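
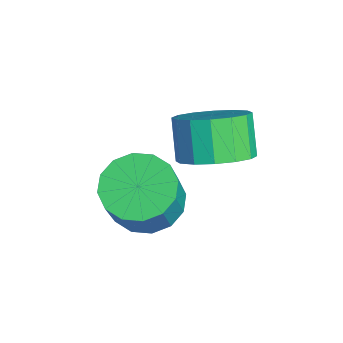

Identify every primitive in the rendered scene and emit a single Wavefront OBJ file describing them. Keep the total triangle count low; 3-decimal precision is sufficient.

v -2.155 3.511 -1.056
v -1.533 3.342 -0.55
v -2.182 3.379 0.262
v -2.805 3.549 -0.244
v -1.541 3.765 -0.576
v -2.19 3.803 0.236
v -1.714 4.121 -0.73
v -2.363 4.158 0.081
v -2.005 4.313 -0.972
v -2.654 4.35 -0.161
v -2.336 4.291 -1.236
v -2.986 4.328 -0.425
v -2.619 4.059 -1.452
v -3.269 4.096 -0.641
v -2.778 3.681 -1.562
v -3.427 3.718 -0.75
v -2.77 3.257 -1.536
v -3.419 3.295 -0.724
v -2.597 2.902 -1.381
v -3.246 2.939 -0.57
v -2.306 2.71 -1.139
v -2.955 2.747 -0.328
v -1.974 2.732 -0.875
v -2.624 2.769 -0.064
v -1.691 2.964 -0.659
v -2.341 3.001 0.152
v -2.029 2.056 -2.052
v -1.309 2.03 -2.422
v -0.731 1.757 -1.279
v -1.451 1.784 -0.908
v -1.356 2.429 -2.303
v -0.777 2.156 -1.16
v -1.582 2.729 -2.117
v -1.004 2.456 -0.974
v -1.929 2.848 -1.914
v -1.35 2.575 -0.77
v -2.302 2.755 -1.747
v -1.724 2.483 -0.603
v -2.602 2.475 -1.662
v -2.024 2.203 -0.518
v -2.749 2.083 -1.681
v -2.171 1.81 -0.538
v -2.703 1.684 -1.8
v -2.124 1.411 -0.657
v -2.476 1.384 -1.986
v -1.898 1.111 -0.843
v -2.13 1.265 -2.19
v -1.551 0.992 -1.046
v -1.756 1.357 -2.357
v -1.178 1.085 -1.213
v -1.456 1.637 -2.442
v -0.878 1.365 -1.298
f 2 1 5
f 2 5 3
f 3 5 6
f 3 6 4
f 5 1 7
f 5 7 6
f 6 7 8
f 6 8 4
f 7 1 9
f 7 9 8
f 8 9 10
f 8 10 4
f 9 1 11
f 9 11 10
f 10 11 12
f 10 12 4
f 11 1 13
f 11 13 12
f 12 13 14
f 12 14 4
f 13 1 15
f 13 15 14
f 14 15 16
f 14 16 4
f 15 1 17
f 15 17 16
f 16 17 18
f 16 18 4
f 17 1 19
f 17 19 18
f 18 19 20
f 18 20 4
f 19 1 21
f 19 21 20
f 20 21 22
f 20 22 4
f 21 1 23
f 21 23 22
f 22 23 24
f 22 24 4
f 23 1 25
f 23 25 24
f 24 25 26
f 24 26 4
f 25 1 2
f 25 2 26
f 26 2 3
f 26 3 4
f 28 27 31
f 28 31 29
f 29 31 32
f 29 32 30
f 31 27 33
f 31 33 32
f 32 33 34
f 32 34 30
f 33 27 35
f 33 35 34
f 34 35 36
f 34 36 30
f 35 27 37
f 35 37 36
f 36 37 38
f 36 38 30
f 37 27 39
f 37 39 38
f 38 39 40
f 38 40 30
f 39 27 41
f 39 41 40
f 40 41 42
f 40 42 30
f 41 27 43
f 41 43 42
f 42 43 44
f 42 44 30
f 43 27 45
f 43 45 44
f 44 45 46
f 44 46 30
f 45 27 47
f 45 47 46
f 46 47 48
f 46 48 30
f 47 27 49
f 47 49 48
f 48 49 50
f 48 50 30
f 49 27 51
f 49 51 50
f 50 51 52
f 50 52 30
f 51 27 28
f 51 28 52
f 52 28 29
f 52 29 30



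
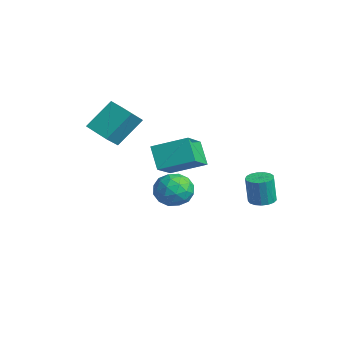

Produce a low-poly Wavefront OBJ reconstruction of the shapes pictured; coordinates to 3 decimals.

v 1.008 -1.114 3.214
v 1.959 0.488 3.94
v -0.245 0.1 2.176
v 0.706 1.702 2.903
v 1.954 -1.142 2.037
v 2.905 0.46 2.764
v 0.701 0.072 1
v 1.652 1.674 1.726
v -2.147 -3.304 3.696
v -2.257 -1.905 5.176
v -2.71 -2.49 2.884
v -2.82 -1.091 4.365
v -0.74 -2.749 3.275
v -0.85 -1.35 4.756
v -1.303 -1.935 2.464
v -1.413 -0.536 3.944
v 3.056 4.044 -0.586
v 3.776 4.025 -0.582
v 3.764 3.858 1.009
v 3.044 3.876 1.006
v 3.702 4.36 -0.547
v 3.69 4.192 1.044
v 3.48 4.622 -0.521
v 3.468 4.455 1.07
v 3.161 4.752 -0.51
v 3.149 4.585 1.081
v 2.818 4.72 -0.516
v 2.806 4.552 1.075
v 2.53 4.532 -0.538
v 2.517 4.365 1.053
v 2.362 4.233 -0.571
v 2.349 4.066 1.02
v 2.353 3.891 -0.607
v 2.341 3.723 0.984
v 2.505 3.583 -0.638
v 2.493 3.416 0.953
v 2.784 3.381 -0.657
v 2.772 3.214 0.934
v 3.125 3.331 -0.66
v 3.112 3.163 0.931
v 3.45 3.444 -0.646
v 3.438 3.277 0.946
v 3.685 3.694 -0.617
v 3.673 3.527 0.974
v -2.845 2.583 -1.448
v -1.896 2.077 -1.901
v -3.944 1.483 -2.519
v -2.995 0.977 -2.972
v -3.278 0.791 -1.855
v -2.599 1.471 -1.193
v -3.241 2.089 -3.227
v -2.562 2.769 -2.565
v -2.141 1.772 -3.001
v -2.164 0.97 -2.153
v -3.676 2.59 -2.267
v -3.699 1.788 -1.419
v -2.274 2.427 -1.58
v -3.566 1.133 -2.84
v -3.732 1.024 -2.183
v -3.174 0.726 -2.449
v -2.687 2.071 -1.164
v -2.129 1.773 -1.431
v -2.942 1.017 -1.404
v -3.711 1.787 -2.989
v -3.153 1.489 -3.256
v -2.666 2.834 -1.971
v -2.108 2.536 -2.237
v -2.898 2.543 -3.016
v -1.86 1.95 -2.493
v -2.506 1.303 -3.123
v -2.651 1.956 -3.272
v -2.252 2.356 -2.883
v -1.874 1.478 -1.995
v -2.52 0.831 -2.625
v -2.686 0.722 -1.968
v -2.287 1.122 -1.579
v -2.018 1.299 -2.641
v -3.32 2.729 -1.795
v -3.966 2.082 -2.425
v -3.553 2.438 -2.841
v -3.154 2.838 -2.452
v -3.334 2.257 -1.297
v -3.98 1.61 -1.927
v -3.588 1.204 -1.537
v -3.189 1.604 -1.148
v -3.822 2.261 -1.779
f 2 4 1
f 5 2 1
f 1 4 3
f 3 5 1
f 2 8 4
f 6 2 5
f 6 8 2
f 4 8 3
f 7 5 3
f 3 8 7
f 7 6 5
f 8 6 7
f 10 12 9
f 13 10 9
f 9 12 11
f 11 13 9
f 10 16 12
f 14 10 13
f 14 16 10
f 12 16 11
f 15 13 11
f 11 16 15
f 15 14 13
f 16 14 15
f 18 17 21
f 18 21 19
f 19 21 22
f 19 22 20
f 21 17 23
f 21 23 22
f 22 23 24
f 22 24 20
f 23 17 25
f 23 25 24
f 24 25 26
f 24 26 20
f 25 17 27
f 25 27 26
f 26 27 28
f 26 28 20
f 27 17 29
f 27 29 28
f 28 29 30
f 28 30 20
f 29 17 31
f 29 31 30
f 30 31 32
f 30 32 20
f 31 17 33
f 31 33 32
f 32 33 34
f 32 34 20
f 33 17 35
f 33 35 34
f 34 35 36
f 34 36 20
f 35 17 37
f 35 37 36
f 36 37 38
f 36 38 20
f 37 17 39
f 37 39 38
f 38 39 40
f 38 40 20
f 39 17 41
f 39 41 40
f 40 41 42
f 40 42 20
f 41 17 43
f 41 43 42
f 42 43 44
f 42 44 20
f 43 17 18
f 43 18 44
f 44 18 19
f 44 19 20
f 45 82 61
f 82 56 85
f 61 85 50
f 82 85 61
f 45 61 57
f 61 50 62
f 57 62 46
f 61 62 57
f 45 57 66
f 57 46 67
f 66 67 52
f 57 67 66
f 45 66 78
f 66 52 81
f 78 81 55
f 66 81 78
f 45 78 82
f 78 55 86
f 82 86 56
f 78 86 82
f 46 62 73
f 62 50 76
f 73 76 54
f 62 76 73
f 50 85 63
f 85 56 84
f 63 84 49
f 85 84 63
f 56 86 83
f 86 55 79
f 83 79 47
f 86 79 83
f 55 81 80
f 81 52 68
f 80 68 51
f 81 68 80
f 52 67 72
f 67 46 69
f 72 69 53
f 67 69 72
f 48 74 60
f 74 54 75
f 60 75 49
f 74 75 60
f 48 60 58
f 60 49 59
f 58 59 47
f 60 59 58
f 48 58 65
f 58 47 64
f 65 64 51
f 58 64 65
f 48 65 70
f 65 51 71
f 70 71 53
f 65 71 70
f 48 70 74
f 70 53 77
f 74 77 54
f 70 77 74
f 49 75 63
f 75 54 76
f 63 76 50
f 75 76 63
f 47 59 83
f 59 49 84
f 83 84 56
f 59 84 83
f 51 64 80
f 64 47 79
f 80 79 55
f 64 79 80
f 53 71 72
f 71 51 68
f 72 68 52
f 71 68 72
f 54 77 73
f 77 53 69
f 73 69 46
f 77 69 73



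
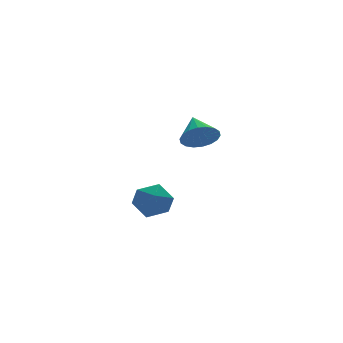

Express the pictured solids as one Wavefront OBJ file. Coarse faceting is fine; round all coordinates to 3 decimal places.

v 2.353 0.632 -2.304
v 2.813 0.794 -2.718
v 2.527 1.488 -1.776
v 2.581 0.912 -2.833
v 2.303 0.974 -2.842
v 2.035 0.969 -2.745
v 1.83 0.897 -2.561
v 1.729 0.772 -2.326
v 1.752 0.62 -2.086
v 1.893 0.47 -1.89
v 2.126 0.352 -1.775
v 2.404 0.29 -1.765
v 2.672 0.295 -1.862
v 2.876 0.368 -2.047
v 2.977 0.492 -2.282
v 2.955 0.645 -2.522
v -0.716 -2.371 -3.434
v -0.293 -2.585 -2.971
v -1.447 -3.075 -3.089
v -1.024 -3.289 -2.626
v -1.286 -2.682 -2.581
v -0.834 -2.247 -2.794
v -0.906 -3.413 -3.266
v -0.454 -2.978 -3.479
v -0.41 -3.229 -2.868
v -0.645 -2.777 -2.444
v -1.095 -2.883 -3.616
v -1.33 -2.431 -3.192
f 2 1 4
f 2 4 3
f 4 1 5
f 4 5 3
f 5 1 6
f 5 6 3
f 6 1 7
f 6 7 3
f 7 1 8
f 7 8 3
f 8 1 9
f 8 9 3
f 9 1 10
f 9 10 3
f 10 1 11
f 10 11 3
f 11 1 12
f 11 12 3
f 12 1 13
f 12 13 3
f 13 1 14
f 13 14 3
f 14 1 15
f 14 15 3
f 15 1 16
f 15 16 3
f 16 1 2
f 16 2 3
f 17 28 22
f 17 22 18
f 17 18 24
f 17 24 27
f 17 27 28
f 18 22 26
f 22 28 21
f 28 27 19
f 27 24 23
f 24 18 25
f 20 26 21
f 20 21 19
f 20 19 23
f 20 23 25
f 20 25 26
f 21 26 22
f 19 21 28
f 23 19 27
f 25 23 24
f 26 25 18



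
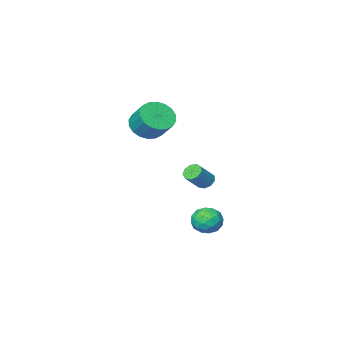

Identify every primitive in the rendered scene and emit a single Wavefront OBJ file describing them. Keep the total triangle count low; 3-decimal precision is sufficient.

v -1.464 -1.104 -0.48
v -1.138 -1.484 -0.729
v -0.209 -1.277 0.171
v -0.536 -0.896 0.42
v -1.071 -1.138 -0.878
v -0.143 -0.93 0.023
v -1.189 -0.775 -0.84
v -0.26 -0.568 0.06
v -1.435 -0.566 -0.634
v -0.506 -0.359 0.266
v -1.695 -0.609 -0.356
v -0.766 -0.401 0.544
v -1.847 -0.883 -0.136
v -0.918 -0.676 0.764
v -1.82 -1.261 -0.077
v -0.891 -1.053 0.823
v -1.627 -1.565 -0.207
v -0.698 -1.357 0.694
v -1.357 -1.653 -0.464
v -0.428 -1.446 0.436
v 0.118 -4.294 2.697
v 0.652 -4.874 3.344
v 0.596 -3.827 4.33
v 0.062 -3.246 3.683
v 0.976 -4.647 3.121
v 0.919 -3.599 4.107
v 1.13 -4.35 2.814
v 1.073 -3.302 3.801
v 1.084 -4.041 2.484
v 1.027 -2.994 3.471
v 0.846 -3.783 2.196
v 0.789 -2.736 3.183
v 0.464 -3.626 2.008
v 0.407 -2.579 2.994
v 0.014 -3.601 1.955
v -0.043 -2.554 2.942
v -0.416 -3.713 2.05
v -0.472 -2.666 3.036
v -0.739 -3.941 2.273
v -0.796 -2.893 3.259
v -0.893 -4.238 2.579
v -0.95 -3.19 3.566
v -0.847 -4.546 2.909
v -0.904 -3.499 3.896
v -0.609 -4.804 3.197
v -0.666 -3.757 4.184
v -0.227 -4.961 3.386
v -0.284 -3.914 4.372
v 0.223 -4.986 3.438
v 0.166 -3.939 4.425
v -1.703 -0.207 -3.085
v -0.99 -0.411 -3.604
v -2.03 -1.629 -2.976
v -1.317 -1.833 -3.495
v -1.191 -1.51 -2.659
v -0.989 -0.631 -2.727
v -2.031 -1.409 -3.853
v -1.829 -0.53 -3.921
v -1.193 -1.153 -4.078
v -0.674 -1.216 -3.34
v -2.346 -0.824 -3.24
v -1.827 -0.887 -2.502
v -1.318 -0.184 -3.354
v -1.702 -1.856 -3.226
v -1.628 -1.666 -2.735
v -1.209 -1.786 -3.039
v -1.318 -0.314 -2.839
v -0.899 -0.433 -3.143
v -1.017 -1.079 -2.588
v -2.121 -1.607 -3.437
v -1.702 -1.726 -3.741
v -1.811 -0.254 -3.541
v -1.392 -0.374 -3.845
v -2.003 -0.961 -3.992
v -1.018 -0.74 -3.938
v -1.21 -1.576 -3.873
v -1.629 -1.327 -4.084
v -1.511 -0.81 -4.124
v -0.713 -0.777 -3.504
v -0.905 -1.613 -3.44
v -0.831 -1.423 -2.949
v -0.713 -0.907 -2.988
v -0.832 -1.213 -3.783
v -2.115 -0.427 -3.14
v -2.307 -1.263 -3.076
v -2.307 -1.133 -3.592
v -2.189 -0.617 -3.631
v -1.81 -0.464 -2.707
v -2.002 -1.3 -2.642
v -1.509 -1.23 -2.456
v -1.391 -0.713 -2.496
v -2.188 -0.827 -2.797
f 2 1 5
f 2 5 3
f 3 5 6
f 3 6 4
f 5 1 7
f 5 7 6
f 6 7 8
f 6 8 4
f 7 1 9
f 7 9 8
f 8 9 10
f 8 10 4
f 9 1 11
f 9 11 10
f 10 11 12
f 10 12 4
f 11 1 13
f 11 13 12
f 12 13 14
f 12 14 4
f 13 1 15
f 13 15 14
f 14 15 16
f 14 16 4
f 15 1 17
f 15 17 16
f 16 17 18
f 16 18 4
f 17 1 19
f 17 19 18
f 18 19 20
f 18 20 4
f 19 1 2
f 19 2 20
f 20 2 3
f 20 3 4
f 22 21 25
f 22 25 23
f 23 25 26
f 23 26 24
f 25 21 27
f 25 27 26
f 26 27 28
f 26 28 24
f 27 21 29
f 27 29 28
f 28 29 30
f 28 30 24
f 29 21 31
f 29 31 30
f 30 31 32
f 30 32 24
f 31 21 33
f 31 33 32
f 32 33 34
f 32 34 24
f 33 21 35
f 33 35 34
f 34 35 36
f 34 36 24
f 35 21 37
f 35 37 36
f 36 37 38
f 36 38 24
f 37 21 39
f 37 39 38
f 38 39 40
f 38 40 24
f 39 21 41
f 39 41 40
f 40 41 42
f 40 42 24
f 41 21 43
f 41 43 42
f 42 43 44
f 42 44 24
f 43 21 45
f 43 45 44
f 44 45 46
f 44 46 24
f 45 21 47
f 45 47 46
f 46 47 48
f 46 48 24
f 47 21 49
f 47 49 48
f 48 49 50
f 48 50 24
f 49 21 22
f 49 22 50
f 50 22 23
f 50 23 24
f 51 88 67
f 88 62 91
f 67 91 56
f 88 91 67
f 51 67 63
f 67 56 68
f 63 68 52
f 67 68 63
f 51 63 72
f 63 52 73
f 72 73 58
f 63 73 72
f 51 72 84
f 72 58 87
f 84 87 61
f 72 87 84
f 51 84 88
f 84 61 92
f 88 92 62
f 84 92 88
f 52 68 79
f 68 56 82
f 79 82 60
f 68 82 79
f 56 91 69
f 91 62 90
f 69 90 55
f 91 90 69
f 62 92 89
f 92 61 85
f 89 85 53
f 92 85 89
f 61 87 86
f 87 58 74
f 86 74 57
f 87 74 86
f 58 73 78
f 73 52 75
f 78 75 59
f 73 75 78
f 54 80 66
f 80 60 81
f 66 81 55
f 80 81 66
f 54 66 64
f 66 55 65
f 64 65 53
f 66 65 64
f 54 64 71
f 64 53 70
f 71 70 57
f 64 70 71
f 54 71 76
f 71 57 77
f 76 77 59
f 71 77 76
f 54 76 80
f 76 59 83
f 80 83 60
f 76 83 80
f 55 81 69
f 81 60 82
f 69 82 56
f 81 82 69
f 53 65 89
f 65 55 90
f 89 90 62
f 65 90 89
f 57 70 86
f 70 53 85
f 86 85 61
f 70 85 86
f 59 77 78
f 77 57 74
f 78 74 58
f 77 74 78
f 60 83 79
f 83 59 75
f 79 75 52
f 83 75 79



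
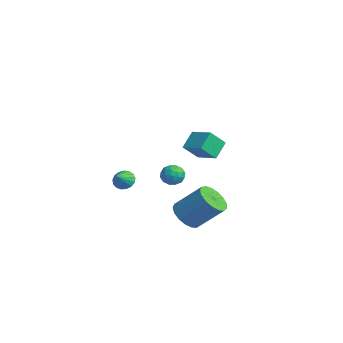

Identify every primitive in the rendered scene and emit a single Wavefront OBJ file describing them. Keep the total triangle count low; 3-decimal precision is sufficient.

v 1.303 2.875 2.053
v 0.799 3.688 2.874
v 1.263 3.808 1.105
v 0.759 4.62 1.926
v 2.641 3.32 2.434
v 2.137 4.132 3.255
v 2.601 4.252 1.486
v 2.097 5.065 2.307
v -3.63 1.515 -2.28
v -3.032 1.723 -2.579
v -3.01 0.765 -1.56
v -3.072 1.935 -2.323
v -3.24 2.052 -2.057
v -3.497 2.045 -1.843
v -3.785 1.916 -1.728
v -4.037 1.696 -1.74
v -4.196 1.434 -1.876
v -4.225 1.191 -2.104
v -4.118 1.021 -2.372
v -3.899 0.965 -2.62
v -3.619 1.035 -2.789
v -3.341 1.214 -2.842
v -3.129 1.462 -2.766
v 3.143 2.229 -2.222
v 3.505 2.842 -2.939
v 4.439 4.004 -1.474
v 4.077 3.391 -0.758
v 3.079 3.038 -2.823
v 4.013 4.2 -1.359
v 2.667 3.049 -2.57
v 3.601 4.211 -1.105
v 2.365 2.873 -2.237
v 3.299 4.035 -0.772
v 2.241 2.549 -1.901
v 3.175 3.71 -0.436
v 2.323 2.151 -1.638
v 3.257 3.313 -0.173
v 2.593 1.772 -1.509
v 3.527 2.934 -0.044
v 2.99 1.497 -1.544
v 3.924 2.659 -0.079
v 3.421 1.39 -1.734
v 4.355 2.552 -0.269
v 3.789 1.475 -2.036
v 4.723 2.637 -0.571
v 4.008 1.733 -2.381
v 4.942 2.895 -0.916
v 4.03 2.105 -2.689
v 4.964 3.267 -1.224
v 3.848 2.505 -2.891
v 4.782 3.667 -1.426
v -0.192 3.278 -0.417
v 0.272 3.223 -0.999
v 0.288 2.277 0.059
v 0.752 2.222 -0.523
v 0.836 2.776 -0.029
v 0.539 3.395 -0.324
v 0.021 2.105 -0.616
v -0.276 2.724 -0.911
v 0.404 2.499 -1.122
v 0.907 2.913 -0.759
v -0.347 2.587 -0.181
v 0.156 3.001 0.182
v -0.002 3.338 -0.75
v 0.562 2.162 -0.19
v 0.611 2.487 0.1
v 0.884 2.455 -0.242
v 0.155 3.439 -0.353
v 0.428 3.407 -0.695
v 0.759 3.144 -0.125
v 0.132 2.093 -0.245
v 0.405 2.061 -0.587
v -0.324 3.045 -0.698
v -0.051 3.013 -1.04
v -0.199 2.356 -0.815
v 0.348 2.88 -1.165
v 0.63 2.292 -0.884
v 0.2 2.223 -0.939
v 0.026 2.587 -1.113
v 0.644 3.124 -0.951
v 0.926 2.536 -0.671
v 0.976 2.861 -0.381
v 0.801 3.225 -0.554
v 0.722 2.698 -1.024
v -0.366 2.964 -0.269
v -0.084 2.376 0.011
v -0.241 2.275 -0.386
v -0.416 2.639 -0.559
v -0.07 3.208 -0.056
v 0.212 2.62 0.225
v 0.534 2.913 0.173
v 0.36 3.277 -0.001
v -0.162 2.802 0.084
f 2 4 1
f 5 2 1
f 1 4 3
f 3 5 1
f 2 8 4
f 6 2 5
f 6 8 2
f 4 8 3
f 7 5 3
f 3 8 7
f 7 6 5
f 8 6 7
f 10 9 12
f 10 12 11
f 12 9 13
f 12 13 11
f 13 9 14
f 13 14 11
f 14 9 15
f 14 15 11
f 15 9 16
f 15 16 11
f 16 9 17
f 16 17 11
f 17 9 18
f 17 18 11
f 18 9 19
f 18 19 11
f 19 9 20
f 19 20 11
f 20 9 21
f 20 21 11
f 21 9 22
f 21 22 11
f 22 9 23
f 22 23 11
f 23 9 10
f 23 10 11
f 25 24 28
f 25 28 26
f 26 28 29
f 26 29 27
f 28 24 30
f 28 30 29
f 29 30 31
f 29 31 27
f 30 24 32
f 30 32 31
f 31 32 33
f 31 33 27
f 32 24 34
f 32 34 33
f 33 34 35
f 33 35 27
f 34 24 36
f 34 36 35
f 35 36 37
f 35 37 27
f 36 24 38
f 36 38 37
f 37 38 39
f 37 39 27
f 38 24 40
f 38 40 39
f 39 40 41
f 39 41 27
f 40 24 42
f 40 42 41
f 41 42 43
f 41 43 27
f 42 24 44
f 42 44 43
f 43 44 45
f 43 45 27
f 44 24 46
f 44 46 45
f 45 46 47
f 45 47 27
f 46 24 48
f 46 48 47
f 47 48 49
f 47 49 27
f 48 24 50
f 48 50 49
f 49 50 51
f 49 51 27
f 50 24 25
f 50 25 51
f 51 25 26
f 51 26 27
f 52 89 68
f 89 63 92
f 68 92 57
f 89 92 68
f 52 68 64
f 68 57 69
f 64 69 53
f 68 69 64
f 52 64 73
f 64 53 74
f 73 74 59
f 64 74 73
f 52 73 85
f 73 59 88
f 85 88 62
f 73 88 85
f 52 85 89
f 85 62 93
f 89 93 63
f 85 93 89
f 53 69 80
f 69 57 83
f 80 83 61
f 69 83 80
f 57 92 70
f 92 63 91
f 70 91 56
f 92 91 70
f 63 93 90
f 93 62 86
f 90 86 54
f 93 86 90
f 62 88 87
f 88 59 75
f 87 75 58
f 88 75 87
f 59 74 79
f 74 53 76
f 79 76 60
f 74 76 79
f 55 81 67
f 81 61 82
f 67 82 56
f 81 82 67
f 55 67 65
f 67 56 66
f 65 66 54
f 67 66 65
f 55 65 72
f 65 54 71
f 72 71 58
f 65 71 72
f 55 72 77
f 72 58 78
f 77 78 60
f 72 78 77
f 55 77 81
f 77 60 84
f 81 84 61
f 77 84 81
f 56 82 70
f 82 61 83
f 70 83 57
f 82 83 70
f 54 66 90
f 66 56 91
f 90 91 63
f 66 91 90
f 58 71 87
f 71 54 86
f 87 86 62
f 71 86 87
f 60 78 79
f 78 58 75
f 79 75 59
f 78 75 79
f 61 84 80
f 84 60 76
f 80 76 53
f 84 76 80



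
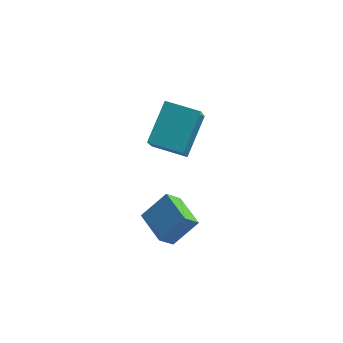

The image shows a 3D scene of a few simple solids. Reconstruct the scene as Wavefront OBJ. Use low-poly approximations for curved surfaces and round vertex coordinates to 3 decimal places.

v 0.758 0.074 0.977
v 1.187 1.753 2.316
v 0.705 1.266 -0.501
v 1.134 2.945 0.837
v 2.346 -0.145 0.743
v 2.775 1.534 2.081
v 2.293 1.047 -0.736
v 2.722 2.726 0.603
v 2.095 -4.044 -1.312
v 3.033 -3.419 -0.263
v 1.08 -2.777 -1.159
v 2.018 -2.153 -0.109
v 2.582 -3.567 -2.031
v 3.52 -2.943 -0.981
v 1.567 -2.301 -1.877
v 2.505 -1.676 -0.828
f 2 4 1
f 5 2 1
f 1 4 3
f 3 5 1
f 2 8 4
f 6 2 5
f 6 8 2
f 4 8 3
f 7 5 3
f 3 8 7
f 7 6 5
f 8 6 7
f 10 12 9
f 13 10 9
f 9 12 11
f 11 13 9
f 10 16 12
f 14 10 13
f 14 16 10
f 12 16 11
f 15 13 11
f 11 16 15
f 15 14 13
f 16 14 15



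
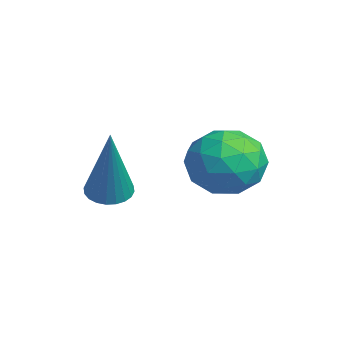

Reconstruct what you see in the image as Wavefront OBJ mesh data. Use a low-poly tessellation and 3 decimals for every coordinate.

v 0.826 -2.216 -1.131
v 1.26 -1.986 -1.302
v 1.654 -2.364 0.771
v 1.151 -1.826 -1.242
v 0.992 -1.725 -1.165
v 0.809 -1.699 -1.083
v 0.627 -1.751 -1.009
v 0.477 -1.875 -0.953
v 0.379 -2.05 -0.924
v 0.349 -2.251 -0.926
v 0.392 -2.446 -0.96
v 0.501 -2.607 -1.02
v 0.66 -2.708 -1.097
v 0.843 -2.734 -1.179
v 1.024 -2.681 -1.254
v 1.175 -2.557 -1.31
v 1.273 -2.382 -1.339
v 1.303 -2.181 -1.336
v 2.013 0.425 0.47
v 2.512 0.549 -0.249
v 2.328 -0.969 0.449
v 2.827 -0.845 -0.27
v 3.086 -0.518 0.509
v 2.891 0.343 0.522
v 1.949 -0.763 -0.322
v 1.754 0.098 -0.309
v 2.472 -0.186 -0.738
v 3.175 -0.034 -0.224
v 1.665 -0.386 0.424
v 2.368 -0.234 0.938
v 2.235 0.609 0.112
v 2.605 -1.029 0.088
v 2.758 -0.837 0.545
v 3.051 -0.764 0.123
v 2.457 0.488 0.565
v 2.751 0.561 0.143
v 3.088 -0.066 0.588
v 2.089 -0.981 0.057
v 2.383 -0.908 -0.365
v 1.789 0.344 0.077
v 2.082 0.417 -0.345
v 1.752 -0.354 -0.388
v 2.505 0.25 -0.598
v 2.69 -0.569 -0.61
v 2.174 -0.521 -0.641
v 2.059 -0.015 -0.633
v 2.917 0.339 -0.296
v 3.103 -0.48 -0.308
v 3.255 -0.288 0.15
v 3.14 0.218 0.157
v 2.894 -0.092 -0.583
v 1.737 0.06 0.508
v 1.923 -0.759 0.496
v 1.7 -0.638 0.043
v 1.585 -0.132 0.05
v 2.15 0.149 0.81
v 2.335 -0.67 0.798
v 2.781 -0.405 0.833
v 2.666 0.101 0.841
v 1.946 -0.328 0.783
f 2 1 4
f 2 4 3
f 4 1 5
f 4 5 3
f 5 1 6
f 5 6 3
f 6 1 7
f 6 7 3
f 7 1 8
f 7 8 3
f 8 1 9
f 8 9 3
f 9 1 10
f 9 10 3
f 10 1 11
f 10 11 3
f 11 1 12
f 11 12 3
f 12 1 13
f 12 13 3
f 13 1 14
f 13 14 3
f 14 1 15
f 14 15 3
f 15 1 16
f 15 16 3
f 16 1 17
f 16 17 3
f 17 1 18
f 17 18 3
f 18 1 2
f 18 2 3
f 19 56 35
f 56 30 59
f 35 59 24
f 56 59 35
f 19 35 31
f 35 24 36
f 31 36 20
f 35 36 31
f 19 31 40
f 31 20 41
f 40 41 26
f 31 41 40
f 19 40 52
f 40 26 55
f 52 55 29
f 40 55 52
f 19 52 56
f 52 29 60
f 56 60 30
f 52 60 56
f 20 36 47
f 36 24 50
f 47 50 28
f 36 50 47
f 24 59 37
f 59 30 58
f 37 58 23
f 59 58 37
f 30 60 57
f 60 29 53
f 57 53 21
f 60 53 57
f 29 55 54
f 55 26 42
f 54 42 25
f 55 42 54
f 26 41 46
f 41 20 43
f 46 43 27
f 41 43 46
f 22 48 34
f 48 28 49
f 34 49 23
f 48 49 34
f 22 34 32
f 34 23 33
f 32 33 21
f 34 33 32
f 22 32 39
f 32 21 38
f 39 38 25
f 32 38 39
f 22 39 44
f 39 25 45
f 44 45 27
f 39 45 44
f 22 44 48
f 44 27 51
f 48 51 28
f 44 51 48
f 23 49 37
f 49 28 50
f 37 50 24
f 49 50 37
f 21 33 57
f 33 23 58
f 57 58 30
f 33 58 57
f 25 38 54
f 38 21 53
f 54 53 29
f 38 53 54
f 27 45 46
f 45 25 42
f 46 42 26
f 45 42 46
f 28 51 47
f 51 27 43
f 47 43 20
f 51 43 47



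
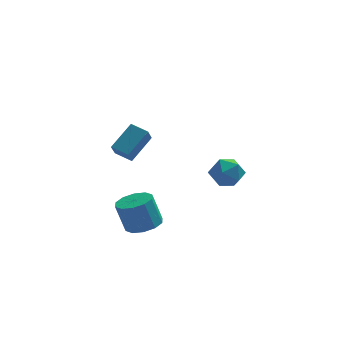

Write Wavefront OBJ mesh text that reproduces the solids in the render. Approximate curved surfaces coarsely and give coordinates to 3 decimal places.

v 0.448 -3.351 3.068
v 0.842 -2.916 2.208
v 1.998 -3.484 3.712
v 2.392 -3.049 2.852
v 1.82 -2.479 3.508
v 0.862 -2.396 3.11
v 1.978 -4.004 2.81
v 1.02 -3.921 2.412
v 1.788 -3.32 2.049
v 1.69 -2.377 2.48
v 1.15 -4.023 3.44
v 1.052 -3.08 3.871
v -3.482 3.188 0.116
v -3.675 2.408 1.047
v -4.415 3.773 0.412
v -4.608 2.992 1.343
v -2.392 4.328 1.297
v -2.585 3.547 2.228
v -3.325 4.912 1.593
v -3.518 4.132 2.524
v -2.827 -2.979 -1.066
v -2.224 -2.137 -0.969
v -2.749 -1.96 0.744
v -3.353 -2.801 0.646
v -2.805 -1.944 -1.167
v -3.33 -1.766 0.546
v -3.393 -2.146 -1.326
v -3.919 -1.968 0.386
v -3.766 -2.666 -1.387
v -4.291 -2.488 0.326
v -3.78 -3.306 -1.325
v -4.305 -3.128 0.388
v -3.431 -3.82 -1.164
v -3.956 -3.643 0.549
v -2.85 -4.014 -0.966
v -3.375 -3.836 0.747
v -2.261 -3.812 -0.806
v -2.787 -3.634 0.906
v -1.889 -3.292 -0.746
v -2.414 -3.114 0.967
v -1.875 -2.652 -0.808
v -2.4 -2.474 0.905
f 1 12 6
f 1 6 2
f 1 2 8
f 1 8 11
f 1 11 12
f 2 6 10
f 6 12 5
f 12 11 3
f 11 8 7
f 8 2 9
f 4 10 5
f 4 5 3
f 4 3 7
f 4 7 9
f 4 9 10
f 5 10 6
f 3 5 12
f 7 3 11
f 9 7 8
f 10 9 2
f 14 16 13
f 17 14 13
f 13 16 15
f 15 17 13
f 14 20 16
f 18 14 17
f 18 20 14
f 16 20 15
f 19 17 15
f 15 20 19
f 19 18 17
f 20 18 19
f 22 21 25
f 22 25 23
f 23 25 26
f 23 26 24
f 25 21 27
f 25 27 26
f 26 27 28
f 26 28 24
f 27 21 29
f 27 29 28
f 28 29 30
f 28 30 24
f 29 21 31
f 29 31 30
f 30 31 32
f 30 32 24
f 31 21 33
f 31 33 32
f 32 33 34
f 32 34 24
f 33 21 35
f 33 35 34
f 34 35 36
f 34 36 24
f 35 21 37
f 35 37 36
f 36 37 38
f 36 38 24
f 37 21 39
f 37 39 38
f 38 39 40
f 38 40 24
f 39 21 41
f 39 41 40
f 40 41 42
f 40 42 24
f 41 21 22
f 41 22 42
f 42 22 23
f 42 23 24



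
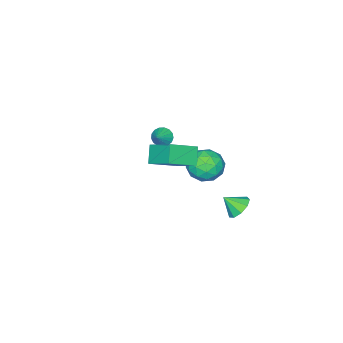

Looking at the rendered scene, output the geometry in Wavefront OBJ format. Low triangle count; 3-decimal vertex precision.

v -1.842 -3.437 -0.038
v -1.439 -3.453 -0.573
v -0.958 -3.103 0.618
v -1.553 -3.153 -0.572
v -1.734 -2.919 -0.448
v -1.939 -2.803 -0.231
v -2.122 -2.833 0.031
v -2.241 -3.001 0.277
v -2.268 -3.269 0.451
v -2.198 -3.576 0.513
v -2.046 -3.851 0.448
v -1.847 -4.031 0.273
v -1.647 -4.075 0.026
v -1.492 -3.974 -0.236
v -1.417 -3.749 -0.452
v -2.003 2.124 -3.477
v -1.197 2.401 -3.696
v -1.517 1.356 -2.663
v -1.416 2.738 -3.248
v -1.91 2.788 -2.907
v -2.447 2.526 -2.833
v -2.776 2.076 -3.061
v -2.744 1.649 -3.483
v -2.364 1.443 -3.903
v -1.815 1.556 -4.123
v -1.355 1.935 -4.042
v 0.445 2.748 2.579
v 1.209 3.073 1.82
v 1.731 1.827 3.48
v 2.495 2.152 2.721
v 2.048 2.905 3.427
v 1.253 3.474 2.871
v 1.687 1.426 2.429
v 0.892 1.995 1.873
v 1.977 2.257 1.728
v 2.2 3.171 2.345
v 0.74 1.729 2.955
v 0.963 2.643 3.572
v 0.714 2.991 2.121
v 2.226 1.909 3.179
v 1.963 2.351 3.595
v 2.412 2.543 3.149
v 0.74 3.227 2.738
v 1.189 3.418 2.292
v 1.682 3.319 3.237
v 1.751 1.482 3.008
v 2.2 1.673 2.562
v 0.528 2.357 2.151
v 0.977 2.549 1.705
v 1.258 1.581 2.063
v 1.615 2.703 1.62
v 2.371 2.161 2.15
v 1.896 1.734 1.978
v 1.428 2.069 1.651
v 1.745 3.24 1.983
v 2.502 2.699 2.512
v 2.238 3.141 2.927
v 1.771 3.476 2.6
v 2.197 2.76 1.929
v 0.438 2.201 2.788
v 1.195 1.66 3.317
v 1.169 1.424 2.7
v 0.702 1.759 2.373
v 0.569 2.739 3.15
v 1.325 2.197 3.68
v 1.512 2.831 3.649
v 1.044 3.166 3.322
v 0.743 2.14 3.371
v 1.718 0.684 3.421
v 1.908 2.266 4.399
v 2.4 1.162 2.515
v 2.59 2.744 3.493
v 3.23 0.016 4.207
v 3.42 1.598 5.185
v 3.912 0.494 3.301
v 4.102 2.076 4.279
f 2 1 4
f 2 4 3
f 4 1 5
f 4 5 3
f 5 1 6
f 5 6 3
f 6 1 7
f 6 7 3
f 7 1 8
f 7 8 3
f 8 1 9
f 8 9 3
f 9 1 10
f 9 10 3
f 10 1 11
f 10 11 3
f 11 1 12
f 11 12 3
f 12 1 13
f 12 13 3
f 13 1 14
f 13 14 3
f 14 1 15
f 14 15 3
f 15 1 2
f 15 2 3
f 17 16 19
f 17 19 18
f 19 16 20
f 19 20 18
f 20 16 21
f 20 21 18
f 21 16 22
f 21 22 18
f 22 16 23
f 22 23 18
f 23 16 24
f 23 24 18
f 24 16 25
f 24 25 18
f 25 16 26
f 25 26 18
f 26 16 17
f 26 17 18
f 27 64 43
f 64 38 67
f 43 67 32
f 64 67 43
f 27 43 39
f 43 32 44
f 39 44 28
f 43 44 39
f 27 39 48
f 39 28 49
f 48 49 34
f 39 49 48
f 27 48 60
f 48 34 63
f 60 63 37
f 48 63 60
f 27 60 64
f 60 37 68
f 64 68 38
f 60 68 64
f 28 44 55
f 44 32 58
f 55 58 36
f 44 58 55
f 32 67 45
f 67 38 66
f 45 66 31
f 67 66 45
f 38 68 65
f 68 37 61
f 65 61 29
f 68 61 65
f 37 63 62
f 63 34 50
f 62 50 33
f 63 50 62
f 34 49 54
f 49 28 51
f 54 51 35
f 49 51 54
f 30 56 42
f 56 36 57
f 42 57 31
f 56 57 42
f 30 42 40
f 42 31 41
f 40 41 29
f 42 41 40
f 30 40 47
f 40 29 46
f 47 46 33
f 40 46 47
f 30 47 52
f 47 33 53
f 52 53 35
f 47 53 52
f 30 52 56
f 52 35 59
f 56 59 36
f 52 59 56
f 31 57 45
f 57 36 58
f 45 58 32
f 57 58 45
f 29 41 65
f 41 31 66
f 65 66 38
f 41 66 65
f 33 46 62
f 46 29 61
f 62 61 37
f 46 61 62
f 35 53 54
f 53 33 50
f 54 50 34
f 53 50 54
f 36 59 55
f 59 35 51
f 55 51 28
f 59 51 55
f 70 72 69
f 73 70 69
f 69 72 71
f 71 73 69
f 70 76 72
f 74 70 73
f 74 76 70
f 72 76 71
f 75 73 71
f 71 76 75
f 75 74 73
f 76 74 75



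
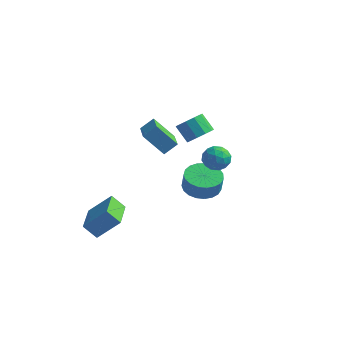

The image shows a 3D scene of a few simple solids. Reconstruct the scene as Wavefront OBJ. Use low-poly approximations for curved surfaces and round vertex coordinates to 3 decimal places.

v 3.159 -2.211 4.001
v 3.456 -2.506 3.333
v 2.944 -3.394 4.427
v 3.241 -3.689 3.759
v 3.715 -3.327 4.274
v 3.848 -2.596 4.011
v 2.552 -3.304 3.749
v 2.685 -2.573 3.486
v 3.081 -3.181 3.177
v 3.799 -3.195 3.501
v 2.601 -2.705 4.259
v 3.319 -2.719 4.583
v 3.327 -2.254 3.63
v 3.073 -3.646 4.13
v 3.352 -3.433 4.433
v 3.526 -3.606 4.04
v 3.557 -2.307 4.028
v 3.731 -2.48 3.635
v 3.883 -2.963 4.189
v 2.669 -3.42 4.125
v 2.843 -3.593 3.732
v 2.874 -2.294 3.72
v 3.048 -2.467 3.327
v 2.517 -2.937 3.571
v 3.28 -2.825 3.145
v 3.154 -3.52 3.395
v 2.749 -3.294 3.389
v 2.827 -2.865 3.235
v 3.703 -2.833 3.336
v 3.576 -3.529 3.586
v 3.855 -3.316 3.889
v 3.933 -2.886 3.735
v 3.482 -3.23 3.244
v 2.824 -2.371 4.174
v 2.697 -3.067 4.424
v 2.467 -3.014 4.025
v 2.545 -2.584 3.871
v 3.246 -2.38 4.365
v 3.12 -3.075 4.615
v 3.573 -3.035 4.525
v 3.651 -2.606 4.371
v 2.918 -2.67 4.516
v 2.673 -3.55 1.978
v 3.2 -4.373 1.767
v 3.375 -4.513 2.752
v 2.847 -3.69 2.962
v 3.493 -4.078 1.757
v 3.667 -4.218 2.742
v 3.644 -3.692 1.785
v 3.818 -3.831 2.77
v 3.627 -3.281 1.847
v 3.801 -3.421 2.831
v 3.445 -2.916 1.931
v 3.619 -3.056 2.915
v 3.129 -2.662 2.023
v 3.304 -2.801 3.008
v 2.735 -2.56 2.107
v 2.91 -2.7 3.092
v 2.33 -2.63 2.169
v 2.504 -2.77 3.154
v 1.984 -2.859 2.198
v 2.159 -2.999 3.183
v 1.757 -3.208 2.189
v 1.932 -3.348 3.173
v 1.689 -3.615 2.143
v 1.863 -3.755 3.128
v 1.79 -4.012 2.069
v 1.965 -4.152 3.053
v 2.045 -4.328 1.978
v 2.219 -4.468 2.963
v 2.407 -4.51 1.888
v 2.582 -4.65 2.873
v 2.816 -4.526 1.814
v 2.991 -4.666 2.798
v -3.774 -4.169 -2.864
v -2.67 -3.597 -1.69
v -4.44 -2.284 -3.155
v -3.336 -1.713 -1.981
v -3.044 -4.027 -3.619
v -1.94 -3.456 -2.445
v -3.71 -2.143 -3.91
v -2.606 -1.571 -2.736
v -2.205 -0.199 2.126
v -1.676 0.344 2.715
v -3.092 1.293 1.546
v -2.562 1.836 2.135
v -1.078 0.004 0.925
v -0.548 0.547 1.514
v -1.964 1.496 0.345
v -1.435 2.039 0.934
v -0.34 3.026 0.651
v 0.117 2.633 1.221
v -0.702 2.92 2.078
v -1.16 3.314 1.509
v 0.271 3.122 1.204
v -0.548 3.409 2.061
v 0.192 3.574 0.976
v -0.627 3.862 1.833
v -0.091 3.818 0.624
v -0.91 4.105 1.481
v -0.47 3.759 0.283
v -1.289 4.046 1.14
v -0.798 3.42 0.082
v -1.617 3.707 0.939
v -0.952 2.931 0.099
v -1.771 3.218 0.956
v -0.873 2.478 0.327
v -1.692 2.766 1.184
v -0.59 2.235 0.679
v -1.409 2.522 1.536
v -0.211 2.294 1.02
v -1.03 2.581 1.877
f 1 38 17
f 38 12 41
f 17 41 6
f 38 41 17
f 1 17 13
f 17 6 18
f 13 18 2
f 17 18 13
f 1 13 22
f 13 2 23
f 22 23 8
f 13 23 22
f 1 22 34
f 22 8 37
f 34 37 11
f 22 37 34
f 1 34 38
f 34 11 42
f 38 42 12
f 34 42 38
f 2 18 29
f 18 6 32
f 29 32 10
f 18 32 29
f 6 41 19
f 41 12 40
f 19 40 5
f 41 40 19
f 12 42 39
f 42 11 35
f 39 35 3
f 42 35 39
f 11 37 36
f 37 8 24
f 36 24 7
f 37 24 36
f 8 23 28
f 23 2 25
f 28 25 9
f 23 25 28
f 4 30 16
f 30 10 31
f 16 31 5
f 30 31 16
f 4 16 14
f 16 5 15
f 14 15 3
f 16 15 14
f 4 14 21
f 14 3 20
f 21 20 7
f 14 20 21
f 4 21 26
f 21 7 27
f 26 27 9
f 21 27 26
f 4 26 30
f 26 9 33
f 30 33 10
f 26 33 30
f 5 31 19
f 31 10 32
f 19 32 6
f 31 32 19
f 3 15 39
f 15 5 40
f 39 40 12
f 15 40 39
f 7 20 36
f 20 3 35
f 36 35 11
f 20 35 36
f 9 27 28
f 27 7 24
f 28 24 8
f 27 24 28
f 10 33 29
f 33 9 25
f 29 25 2
f 33 25 29
f 44 43 47
f 44 47 45
f 45 47 48
f 45 48 46
f 47 43 49
f 47 49 48
f 48 49 50
f 48 50 46
f 49 43 51
f 49 51 50
f 50 51 52
f 50 52 46
f 51 43 53
f 51 53 52
f 52 53 54
f 52 54 46
f 53 43 55
f 53 55 54
f 54 55 56
f 54 56 46
f 55 43 57
f 55 57 56
f 56 57 58
f 56 58 46
f 57 43 59
f 57 59 58
f 58 59 60
f 58 60 46
f 59 43 61
f 59 61 60
f 60 61 62
f 60 62 46
f 61 43 63
f 61 63 62
f 62 63 64
f 62 64 46
f 63 43 65
f 63 65 64
f 64 65 66
f 64 66 46
f 65 43 67
f 65 67 66
f 66 67 68
f 66 68 46
f 67 43 69
f 67 69 68
f 68 69 70
f 68 70 46
f 69 43 71
f 69 71 70
f 70 71 72
f 70 72 46
f 71 43 73
f 71 73 72
f 72 73 74
f 72 74 46
f 73 43 44
f 73 44 74
f 74 44 45
f 74 45 46
f 76 78 75
f 79 76 75
f 75 78 77
f 77 79 75
f 76 82 78
f 80 76 79
f 80 82 76
f 78 82 77
f 81 79 77
f 77 82 81
f 81 80 79
f 82 80 81
f 84 86 83
f 87 84 83
f 83 86 85
f 85 87 83
f 84 90 86
f 88 84 87
f 88 90 84
f 86 90 85
f 89 87 85
f 85 90 89
f 89 88 87
f 90 88 89
f 92 91 95
f 92 95 93
f 93 95 96
f 93 96 94
f 95 91 97
f 95 97 96
f 96 97 98
f 96 98 94
f 97 91 99
f 97 99 98
f 98 99 100
f 98 100 94
f 99 91 101
f 99 101 100
f 100 101 102
f 100 102 94
f 101 91 103
f 101 103 102
f 102 103 104
f 102 104 94
f 103 91 105
f 103 105 104
f 104 105 106
f 104 106 94
f 105 91 107
f 105 107 106
f 106 107 108
f 106 108 94
f 107 91 109
f 107 109 108
f 108 109 110
f 108 110 94
f 109 91 111
f 109 111 110
f 110 111 112
f 110 112 94
f 111 91 92
f 111 92 112
f 112 92 93
f 112 93 94



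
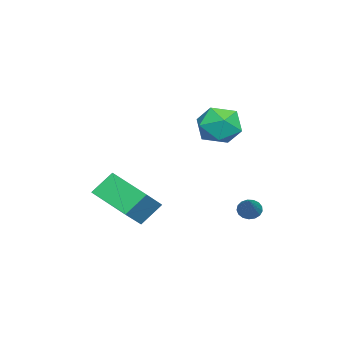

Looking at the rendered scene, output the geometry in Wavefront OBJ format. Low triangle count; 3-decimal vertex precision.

v -4.264 0.812 -2.725
v -3.934 0.599 -3.11
v -2.776 1.108 -1.615
v -3.942 0.856 -3.169
v -4.023 1.102 -3.125
v -4.16 1.282 -2.99
v -4.32 1.355 -2.795
v -4.468 1.303 -2.583
v -4.569 1.138 -2.404
v -4.6 0.899 -2.298
v -4.554 0.64 -2.291
v -4.442 0.42 -2.383
v -4.289 0.29 -2.553
v -4.13 0.28 -2.763
v -4.002 0.391 -2.964
v -2.073 0.942 2.588
v -1.521 0.337 3.313
v -3.079 -0.457 2.187
v -2.527 -1.062 2.912
v -3.186 -0.259 3.258
v -2.563 0.605 3.505
v -2.037 -0.725 1.995
v -1.414 0.139 2.242
v -1.499 -0.693 2.947
v -2.209 -0.405 3.727
v -2.391 0.285 1.773
v -3.101 0.573 2.553
v -2.545 -4.01 -1.024
v -1.276 -4.302 0.021
v -1.579 -2.278 -1.713
v -0.31 -2.57 -0.668
v -1.93 -4.73 -1.972
v -0.661 -5.022 -0.927
v -0.964 -2.998 -2.661
v 0.305 -3.29 -1.616
f 2 1 4
f 2 4 3
f 4 1 5
f 4 5 3
f 5 1 6
f 5 6 3
f 6 1 7
f 6 7 3
f 7 1 8
f 7 8 3
f 8 1 9
f 8 9 3
f 9 1 10
f 9 10 3
f 10 1 11
f 10 11 3
f 11 1 12
f 11 12 3
f 12 1 13
f 12 13 3
f 13 1 14
f 13 14 3
f 14 1 15
f 14 15 3
f 15 1 2
f 15 2 3
f 16 27 21
f 16 21 17
f 16 17 23
f 16 23 26
f 16 26 27
f 17 21 25
f 21 27 20
f 27 26 18
f 26 23 22
f 23 17 24
f 19 25 20
f 19 20 18
f 19 18 22
f 19 22 24
f 19 24 25
f 20 25 21
f 18 20 27
f 22 18 26
f 24 22 23
f 25 24 17
f 29 31 28
f 32 29 28
f 28 31 30
f 30 32 28
f 29 35 31
f 33 29 32
f 33 35 29
f 31 35 30
f 34 32 30
f 30 35 34
f 34 33 32
f 35 33 34



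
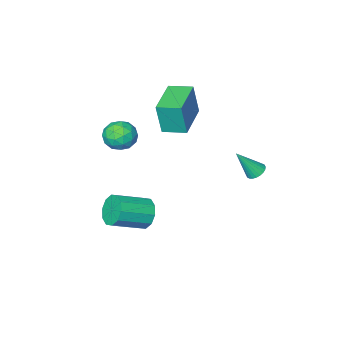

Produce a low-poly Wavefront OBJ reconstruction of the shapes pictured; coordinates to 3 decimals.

v 2.909 -0.406 -3.505
v 3.168 -0.852 -4.279
v 4.87 -1.199 -3.509
v 4.611 -0.754 -2.735
v 3.308 -0.298 -4.338
v 5.01 -0.645 -3.568
v 3.296 0.215 -4.079
v 4.997 -0.132 -3.309
v 3.135 0.491 -3.601
v 4.837 0.143 -2.83
v 2.889 0.424 -3.086
v 4.591 0.076 -2.316
v 2.65 0.039 -2.731
v 4.352 -0.308 -1.961
v 2.51 -0.515 -2.672
v 4.212 -0.862 -1.902
v 2.523 -1.028 -2.931
v 4.224 -1.375 -2.161
v 2.683 -1.303 -3.41
v 4.385 -1.651 -2.639
v 2.929 -1.236 -3.924
v 4.631 -1.584 -3.154
v -1.555 2.502 -0.433
v -1.181 2.236 -0.754
v -0.665 2.078 0.953
v -1.096 2.437 -0.747
v -1.081 2.648 -0.692
v -1.138 2.837 -0.598
v -1.259 2.975 -0.479
v -1.424 3.04 -0.352
v -1.61 3.024 -0.238
v -1.787 2.928 -0.153
v -1.929 2.767 -0.111
v -2.014 2.566 -0.118
v -2.029 2.355 -0.173
v -1.972 2.166 -0.267
v -1.851 2.028 -0.387
v -1.685 1.963 -0.513
v -1.5 1.979 -0.628
v -1.323 2.075 -0.712
v 2.57 -1.514 1.42
v 3.339 -1.043 1.213
v 3.401 -2.677 1.867
v 4.17 -2.206 1.66
v 3.643 -1.941 2.373
v 3.129 -1.222 2.097
v 3.611 -2.498 0.983
v 3.097 -1.779 0.707
v 3.983 -1.651 0.944
v 4.002 -1.307 1.802
v 2.738 -2.413 1.278
v 2.757 -2.069 2.136
v 2.882 -1.177 1.277
v 3.858 -2.543 1.803
v 3.548 -2.388 2.221
v 4.001 -2.111 2.1
v 2.758 -1.282 1.797
v 3.21 -1.005 1.675
v 3.389 -1.533 2.357
v 3.53 -2.715 1.405
v 3.982 -2.438 1.283
v 2.739 -1.609 0.98
v 3.192 -1.332 0.859
v 3.351 -2.187 0.723
v 3.712 -1.257 0.998
v 4.2 -1.941 1.26
v 3.872 -2.112 0.862
v 3.57 -1.69 0.7
v 3.724 -1.055 1.502
v 4.212 -1.738 1.765
v 3.902 -1.583 2.184
v 3.6 -1.16 2.021
v 4.102 -1.412 1.344
v 2.528 -1.982 1.315
v 3.016 -2.665 1.578
v 3.14 -2.56 1.059
v 2.838 -2.137 0.896
v 2.54 -1.779 1.82
v 3.028 -2.463 2.082
v 3.17 -2.03 2.38
v 2.868 -1.608 2.218
v 2.638 -2.308 1.736
v -0.108 -2.376 1.758
v 0.167 -2.481 3.554
v -0.911 -1.395 1.938
v -0.635 -1.5 3.734
v 1.535 -1 1.586
v 1.811 -1.105 3.382
v 0.733 -0.019 1.766
v 1.008 -0.124 3.562
f 2 1 5
f 2 5 3
f 3 5 6
f 3 6 4
f 5 1 7
f 5 7 6
f 6 7 8
f 6 8 4
f 7 1 9
f 7 9 8
f 8 9 10
f 8 10 4
f 9 1 11
f 9 11 10
f 10 11 12
f 10 12 4
f 11 1 13
f 11 13 12
f 12 13 14
f 12 14 4
f 13 1 15
f 13 15 14
f 14 15 16
f 14 16 4
f 15 1 17
f 15 17 16
f 16 17 18
f 16 18 4
f 17 1 19
f 17 19 18
f 18 19 20
f 18 20 4
f 19 1 21
f 19 21 20
f 20 21 22
f 20 22 4
f 21 1 2
f 21 2 22
f 22 2 3
f 22 3 4
f 24 23 26
f 24 26 25
f 26 23 27
f 26 27 25
f 27 23 28
f 27 28 25
f 28 23 29
f 28 29 25
f 29 23 30
f 29 30 25
f 30 23 31
f 30 31 25
f 31 23 32
f 31 32 25
f 32 23 33
f 32 33 25
f 33 23 34
f 33 34 25
f 34 23 35
f 34 35 25
f 35 23 36
f 35 36 25
f 36 23 37
f 36 37 25
f 37 23 38
f 37 38 25
f 38 23 39
f 38 39 25
f 39 23 40
f 39 40 25
f 40 23 24
f 40 24 25
f 41 78 57
f 78 52 81
f 57 81 46
f 78 81 57
f 41 57 53
f 57 46 58
f 53 58 42
f 57 58 53
f 41 53 62
f 53 42 63
f 62 63 48
f 53 63 62
f 41 62 74
f 62 48 77
f 74 77 51
f 62 77 74
f 41 74 78
f 74 51 82
f 78 82 52
f 74 82 78
f 42 58 69
f 58 46 72
f 69 72 50
f 58 72 69
f 46 81 59
f 81 52 80
f 59 80 45
f 81 80 59
f 52 82 79
f 82 51 75
f 79 75 43
f 82 75 79
f 51 77 76
f 77 48 64
f 76 64 47
f 77 64 76
f 48 63 68
f 63 42 65
f 68 65 49
f 63 65 68
f 44 70 56
f 70 50 71
f 56 71 45
f 70 71 56
f 44 56 54
f 56 45 55
f 54 55 43
f 56 55 54
f 44 54 61
f 54 43 60
f 61 60 47
f 54 60 61
f 44 61 66
f 61 47 67
f 66 67 49
f 61 67 66
f 44 66 70
f 66 49 73
f 70 73 50
f 66 73 70
f 45 71 59
f 71 50 72
f 59 72 46
f 71 72 59
f 43 55 79
f 55 45 80
f 79 80 52
f 55 80 79
f 47 60 76
f 60 43 75
f 76 75 51
f 60 75 76
f 49 67 68
f 67 47 64
f 68 64 48
f 67 64 68
f 50 73 69
f 73 49 65
f 69 65 42
f 73 65 69
f 84 86 83
f 87 84 83
f 83 86 85
f 85 87 83
f 84 90 86
f 88 84 87
f 88 90 84
f 86 90 85
f 89 87 85
f 85 90 89
f 89 88 87
f 90 88 89



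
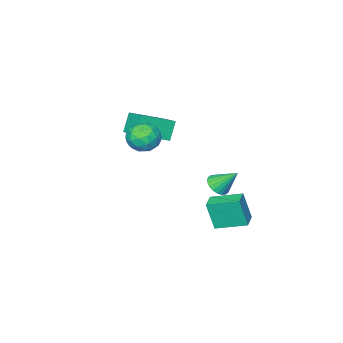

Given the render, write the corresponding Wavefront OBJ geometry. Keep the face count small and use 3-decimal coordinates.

v 1.452 1.972 -2.95
v 1.688 1.555 -1.267
v 0.45 3.373 -2.462
v 0.686 2.956 -0.779
v 2.294 2.564 -2.921
v 2.53 2.147 -1.238
v 1.292 3.965 -2.433
v 1.528 3.548 -0.75
v 2.789 -1.349 2.661
v 3.196 -1.033 3.516
v 4.264 -1.527 2.024
v 4.671 -1.211 2.879
v 4.21 -2.096 2.843
v 3.299 -1.986 3.237
v 4.161 -0.574 2.303
v 3.25 -0.464 2.697
v 4.044 -0.554 3.295
v 4.075 -1.495 3.629
v 3.385 -1.065 1.911
v 3.416 -2.006 2.245
v 2.863 -1.175 3.144
v 4.597 -1.385 2.396
v 4.326 -1.905 2.374
v 4.566 -1.719 2.877
v 2.923 -1.736 2.98
v 3.163 -1.55 3.483
v 3.759 -2.175 3.087
v 4.297 -1.01 2.057
v 4.537 -0.824 2.56
v 2.894 -0.841 2.663
v 3.134 -0.655 3.166
v 3.701 -0.385 2.453
v 3.601 -0.708 3.517
v 4.468 -0.812 3.143
v 4.168 -0.438 2.804
v 3.632 -0.373 3.036
v 3.619 -1.261 3.713
v 4.486 -1.365 3.339
v 4.215 -1.886 3.318
v 3.679 -1.821 3.549
v 4.118 -0.979 3.583
v 2.974 -1.195 2.201
v 3.841 -1.299 1.827
v 3.781 -0.739 1.991
v 3.245 -0.674 2.222
v 2.992 -1.748 2.397
v 3.859 -1.852 2.023
v 3.828 -2.187 2.504
v 3.292 -2.122 2.736
v 3.342 -1.581 1.957
v 0.565 -3.777 0.472
v -0.062 -4.02 1.62
v 0.856 -2.468 0.909
v 0.229 -2.712 2.057
v 2.391 -4.468 1.323
v 1.764 -4.712 2.471
v 2.682 -3.16 1.76
v 2.055 -3.403 2.908
v 1.324 1.763 -0.413
v 2.02 1.845 -0.211
v 0.876 2.737 0.733
v 1.987 2.068 -0.414
v 1.839 2.239 -0.617
v 1.602 2.327 -0.784
v 1.317 2.318 -0.888
v 1.033 2.213 -0.909
v 0.799 2.03 -0.845
v 0.656 1.801 -0.706
v 0.629 1.565 -0.517
v 0.722 1.364 -0.309
v 0.919 1.231 -0.12
v 1.186 1.191 0.018
v 1.477 1.249 0.082
v 1.741 1.397 0.061
v 1.933 1.607 -0.043
f 2 4 1
f 5 2 1
f 1 4 3
f 3 5 1
f 2 8 4
f 6 2 5
f 6 8 2
f 4 8 3
f 7 5 3
f 3 8 7
f 7 6 5
f 8 6 7
f 9 46 25
f 46 20 49
f 25 49 14
f 46 49 25
f 9 25 21
f 25 14 26
f 21 26 10
f 25 26 21
f 9 21 30
f 21 10 31
f 30 31 16
f 21 31 30
f 9 30 42
f 30 16 45
f 42 45 19
f 30 45 42
f 9 42 46
f 42 19 50
f 46 50 20
f 42 50 46
f 10 26 37
f 26 14 40
f 37 40 18
f 26 40 37
f 14 49 27
f 49 20 48
f 27 48 13
f 49 48 27
f 20 50 47
f 50 19 43
f 47 43 11
f 50 43 47
f 19 45 44
f 45 16 32
f 44 32 15
f 45 32 44
f 16 31 36
f 31 10 33
f 36 33 17
f 31 33 36
f 12 38 24
f 38 18 39
f 24 39 13
f 38 39 24
f 12 24 22
f 24 13 23
f 22 23 11
f 24 23 22
f 12 22 29
f 22 11 28
f 29 28 15
f 22 28 29
f 12 29 34
f 29 15 35
f 34 35 17
f 29 35 34
f 12 34 38
f 34 17 41
f 38 41 18
f 34 41 38
f 13 39 27
f 39 18 40
f 27 40 14
f 39 40 27
f 11 23 47
f 23 13 48
f 47 48 20
f 23 48 47
f 15 28 44
f 28 11 43
f 44 43 19
f 28 43 44
f 17 35 36
f 35 15 32
f 36 32 16
f 35 32 36
f 18 41 37
f 41 17 33
f 37 33 10
f 41 33 37
f 52 54 51
f 55 52 51
f 51 54 53
f 53 55 51
f 52 58 54
f 56 52 55
f 56 58 52
f 54 58 53
f 57 55 53
f 53 58 57
f 57 56 55
f 58 56 57
f 60 59 62
f 60 62 61
f 62 59 63
f 62 63 61
f 63 59 64
f 63 64 61
f 64 59 65
f 64 65 61
f 65 59 66
f 65 66 61
f 66 59 67
f 66 67 61
f 67 59 68
f 67 68 61
f 68 59 69
f 68 69 61
f 69 59 70
f 69 70 61
f 70 59 71
f 70 71 61
f 71 59 72
f 71 72 61
f 72 59 73
f 72 73 61
f 73 59 74
f 73 74 61
f 74 59 75
f 74 75 61
f 75 59 60
f 75 60 61



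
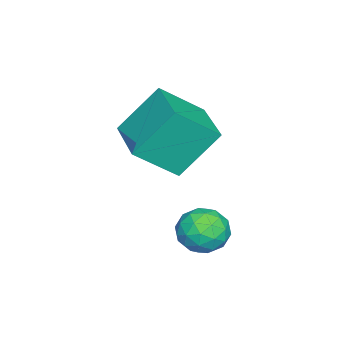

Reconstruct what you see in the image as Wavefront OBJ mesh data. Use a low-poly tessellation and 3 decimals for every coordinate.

v 2.52 1.841 -3.314
v 3.03 1.734 -2.681
v 3.05 0.786 -3.919
v 3.56 0.679 -3.286
v 2.757 0.541 -3.194
v 2.429 1.193 -2.819
v 3.651 1.327 -3.781
v 3.323 1.979 -3.406
v 3.729 1.416 -2.969
v 3.177 0.93 -2.606
v 2.903 1.59 -3.994
v 2.351 1.104 -3.631
v 2.728 1.88 -2.944
v 3.352 0.64 -3.656
v 2.88 0.559 -3.602
v 3.179 0.496 -3.229
v 2.375 1.562 -3.026
v 2.675 1.499 -2.653
v 2.515 0.798 -2.955
v 3.405 1.021 -3.947
v 3.705 0.958 -3.574
v 2.901 2.024 -3.371
v 3.2 1.961 -2.998
v 3.565 1.722 -3.645
v 3.439 1.63 -2.741
v 3.751 1.01 -3.097
v 3.804 1.391 -3.388
v 3.611 1.774 -3.168
v 3.114 1.345 -2.528
v 3.426 0.725 -2.884
v 2.954 0.644 -2.83
v 2.761 1.027 -2.61
v 3.525 1.158 -2.698
v 2.654 1.795 -3.716
v 2.966 1.175 -4.072
v 3.319 1.493 -3.99
v 3.126 1.876 -3.77
v 2.329 1.51 -3.503
v 2.641 0.89 -3.859
v 2.469 0.746 -3.432
v 2.276 1.129 -3.212
v 2.555 1.362 -3.902
v -0.258 0.196 -0.486
v 0.502 -0.915 0.615
v 1.238 1.197 -0.509
v 1.998 0.085 0.592
v 0.402 -0.825 -1.972
v 1.162 -1.937 -0.871
v 1.898 0.175 -1.995
v 2.658 -0.936 -0.894
f 1 38 17
f 38 12 41
f 17 41 6
f 38 41 17
f 1 17 13
f 17 6 18
f 13 18 2
f 17 18 13
f 1 13 22
f 13 2 23
f 22 23 8
f 13 23 22
f 1 22 34
f 22 8 37
f 34 37 11
f 22 37 34
f 1 34 38
f 34 11 42
f 38 42 12
f 34 42 38
f 2 18 29
f 18 6 32
f 29 32 10
f 18 32 29
f 6 41 19
f 41 12 40
f 19 40 5
f 41 40 19
f 12 42 39
f 42 11 35
f 39 35 3
f 42 35 39
f 11 37 36
f 37 8 24
f 36 24 7
f 37 24 36
f 8 23 28
f 23 2 25
f 28 25 9
f 23 25 28
f 4 30 16
f 30 10 31
f 16 31 5
f 30 31 16
f 4 16 14
f 16 5 15
f 14 15 3
f 16 15 14
f 4 14 21
f 14 3 20
f 21 20 7
f 14 20 21
f 4 21 26
f 21 7 27
f 26 27 9
f 21 27 26
f 4 26 30
f 26 9 33
f 30 33 10
f 26 33 30
f 5 31 19
f 31 10 32
f 19 32 6
f 31 32 19
f 3 15 39
f 15 5 40
f 39 40 12
f 15 40 39
f 7 20 36
f 20 3 35
f 36 35 11
f 20 35 36
f 9 27 28
f 27 7 24
f 28 24 8
f 27 24 28
f 10 33 29
f 33 9 25
f 29 25 2
f 33 25 29
f 44 46 43
f 47 44 43
f 43 46 45
f 45 47 43
f 44 50 46
f 48 44 47
f 48 50 44
f 46 50 45
f 49 47 45
f 45 50 49
f 49 48 47
f 50 48 49



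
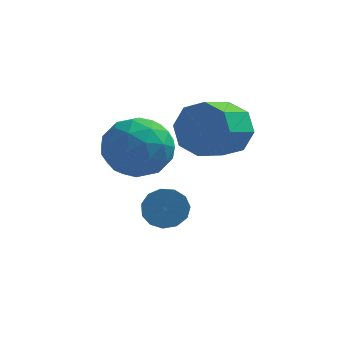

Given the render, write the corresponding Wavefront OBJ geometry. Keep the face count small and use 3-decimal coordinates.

v -0.551 0.743 -0.71
v 0.147 0.727 0.088
v -0.451 -0.4 0.588
v -1.149 -0.383 -0.21
v -0.517 1.158 0.265
v -1.115 0.031 0.765
v -1.201 1.346 -0.129
v -1.799 0.219 0.371
v -1.504 1.181 -0.863
v -2.102 0.055 -0.363
v -1.249 0.76 -1.508
v -1.847 -0.367 -1.008
v -0.585 0.329 -1.685
v -1.183 -0.798 -1.185
v 0.099 0.141 -1.291
v -0.499 -0.986 -0.791
v 0.402 0.305 -0.557
v -0.196 -0.821 -0.057
v -2.251 -0.606 -3.769
v -1.575 -0.668 -4.088
v -1.253 -2.276 -3.09
v -1.929 -2.214 -2.771
v -1.521 -0.439 -3.737
v -1.198 -2.048 -2.739
v -1.698 -0.263 -3.396
v -1.376 -1.872 -2.398
v -2.051 -0.196 -3.174
v -1.729 -1.804 -2.175
v -2.468 -0.259 -3.14
v -2.145 -1.867 -2.142
v -2.815 -0.432 -3.307
v -2.493 -2.04 -2.308
v -2.984 -0.66 -3.62
v -2.662 -2.268 -2.622
v -2.92 -0.871 -3.98
v -2.598 -2.479 -2.982
v -2.644 -0.998 -4.274
v -2.321 -2.606 -3.276
v -2.243 -1 -4.407
v -1.92 -2.608 -3.409
v -1.844 -0.877 -4.338
v -1.522 -2.485 -3.34
v -3.574 -0.097 -0.333
v -2.454 0.052 -0.819
v -3.586 -1.992 -0.941
v -2.466 -1.843 -1.427
v -2.613 -1.835 -0.206
v -2.605 -0.664 0.17
v -3.435 -1.276 -1.93
v -3.427 -0.105 -1.554
v -2.368 -0.677 -1.806
v -1.86 -1.022 -0.74
v -4.18 -0.918 -1.02
v -3.672 -1.263 0.046
v -3.013 0.144 -0.523
v -3.027 -2.084 -1.237
v -3.113 -2.079 -0.52
v -2.455 -1.992 -0.805
v -3.102 -0.277 0.059
v -2.443 -0.189 -0.227
v -2.537 -1.298 0.134
v -3.597 -1.751 -1.533
v -2.938 -1.663 -1.819
v -3.585 0.052 -0.955
v -2.927 0.139 -1.24
v -3.503 -0.642 -1.894
v -2.304 -0.197 -1.388
v -2.311 -1.311 -1.746
v -2.88 -0.978 -2.042
v -2.876 -0.289 -1.821
v -2.005 -0.4 -0.762
v -2.012 -1.514 -1.119
v -2.099 -1.509 -0.401
v -2.094 -0.821 -0.18
v -1.954 -0.829 -1.342
v -4.028 -0.426 -0.641
v -4.035 -1.54 -0.998
v -3.946 -1.119 -1.58
v -3.941 -0.431 -1.359
v -3.729 -0.629 -0.014
v -3.736 -1.743 -0.372
v -3.164 -1.651 0.061
v -3.16 -0.962 0.282
v -4.086 -1.111 -0.418
f 2 1 5
f 2 5 3
f 3 5 6
f 3 6 4
f 5 1 7
f 5 7 6
f 6 7 8
f 6 8 4
f 7 1 9
f 7 9 8
f 8 9 10
f 8 10 4
f 9 1 11
f 9 11 10
f 10 11 12
f 10 12 4
f 11 1 13
f 11 13 12
f 12 13 14
f 12 14 4
f 13 1 15
f 13 15 14
f 14 15 16
f 14 16 4
f 15 1 17
f 15 17 16
f 16 17 18
f 16 18 4
f 17 1 2
f 17 2 18
f 18 2 3
f 18 3 4
f 20 19 23
f 20 23 21
f 21 23 24
f 21 24 22
f 23 19 25
f 23 25 24
f 24 25 26
f 24 26 22
f 25 19 27
f 25 27 26
f 26 27 28
f 26 28 22
f 27 19 29
f 27 29 28
f 28 29 30
f 28 30 22
f 29 19 31
f 29 31 30
f 30 31 32
f 30 32 22
f 31 19 33
f 31 33 32
f 32 33 34
f 32 34 22
f 33 19 35
f 33 35 34
f 34 35 36
f 34 36 22
f 35 19 37
f 35 37 36
f 36 37 38
f 36 38 22
f 37 19 39
f 37 39 38
f 38 39 40
f 38 40 22
f 39 19 41
f 39 41 40
f 40 41 42
f 40 42 22
f 41 19 20
f 41 20 42
f 42 20 21
f 42 21 22
f 43 80 59
f 80 54 83
f 59 83 48
f 80 83 59
f 43 59 55
f 59 48 60
f 55 60 44
f 59 60 55
f 43 55 64
f 55 44 65
f 64 65 50
f 55 65 64
f 43 64 76
f 64 50 79
f 76 79 53
f 64 79 76
f 43 76 80
f 76 53 84
f 80 84 54
f 76 84 80
f 44 60 71
f 60 48 74
f 71 74 52
f 60 74 71
f 48 83 61
f 83 54 82
f 61 82 47
f 83 82 61
f 54 84 81
f 84 53 77
f 81 77 45
f 84 77 81
f 53 79 78
f 79 50 66
f 78 66 49
f 79 66 78
f 50 65 70
f 65 44 67
f 70 67 51
f 65 67 70
f 46 72 58
f 72 52 73
f 58 73 47
f 72 73 58
f 46 58 56
f 58 47 57
f 56 57 45
f 58 57 56
f 46 56 63
f 56 45 62
f 63 62 49
f 56 62 63
f 46 63 68
f 63 49 69
f 68 69 51
f 63 69 68
f 46 68 72
f 68 51 75
f 72 75 52
f 68 75 72
f 47 73 61
f 73 52 74
f 61 74 48
f 73 74 61
f 45 57 81
f 57 47 82
f 81 82 54
f 57 82 81
f 49 62 78
f 62 45 77
f 78 77 53
f 62 77 78
f 51 69 70
f 69 49 66
f 70 66 50
f 69 66 70
f 52 75 71
f 75 51 67
f 71 67 44
f 75 67 71



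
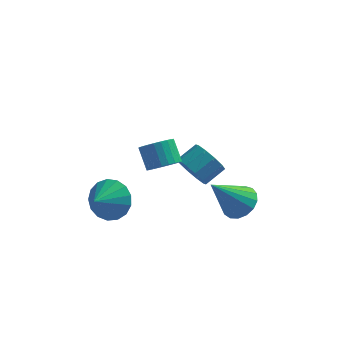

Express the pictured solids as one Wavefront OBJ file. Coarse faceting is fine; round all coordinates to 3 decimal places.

v -0.312 -1.549 -0.481
v 0.358 -1.19 -0.447
v -0.059 -0.492 0.395
v -0.728 -0.851 0.361
v 0.216 -1.029 -0.651
v -0.201 -0.331 0.191
v -0.006 -0.946 -0.829
v -0.423 -0.249 0.012
v -0.275 -0.956 -0.954
v -0.692 -0.258 -0.113
v -0.549 -1.055 -1.008
v -0.966 -0.358 -0.166
v -0.787 -1.23 -0.981
v -1.204 -0.532 -0.139
v -0.953 -1.454 -0.878
v -1.37 -0.756 -0.036
v -1.021 -1.691 -0.714
v -1.438 -0.994 0.128
v -0.981 -1.908 -0.515
v -1.398 -1.21 0.327
v -0.839 -2.069 -0.311
v -1.256 -1.371 0.531
v -0.617 -2.151 -0.132
v -1.034 -1.454 0.709
v -0.348 -2.142 -0.007
v -0.765 -1.444 0.834
v -0.074 -2.042 0.046
v -0.491 -1.345 0.888
v 0.164 -1.868 0.019
v -0.253 -1.17 0.861
v 0.33 -1.644 -0.084
v -0.087 -0.946 0.758
v 0.398 -1.406 -0.248
v -0.019 -0.709 0.594
v 0.563 0.861 -2.803
v 1.08 0.868 -3.527
v 1.834 1.526 -2.982
v 1.317 1.519 -2.257
v 0.733 1.294 -3.561
v 1.488 1.952 -3.016
v 0.321 1.554 -3.306
v 1.076 2.212 -2.761
v 0.002 1.55 -2.858
v 0.757 2.208 -2.313
v -0.103 1.282 -2.389
v 0.651 1.94 -1.844
v 0.046 0.854 -2.078
v 0.8 1.512 -1.533
v 0.392 0.428 -2.044
v 1.147 1.086 -1.499
v 0.804 0.168 -2.299
v 1.559 0.826 -1.754
v 1.123 0.172 -2.747
v 1.878 0.83 -2.202
v 1.229 0.44 -3.216
v 1.983 1.098 -2.671
v 2.815 -1.721 -2.421
v 3.423 -2.333 -2.245
v 1.665 -2.399 -0.799
v 3.546 -2 -2.019
v 3.502 -1.603 -1.884
v 3.3 -1.233 -1.873
v 2.987 -0.976 -1.987
v 2.635 -0.889 -2.2
v 2.324 -0.992 -2.464
v 2.125 -1.263 -2.718
v 2.084 -1.639 -2.904
v 2.211 -2.034 -2.979
v 2.476 -2.357 -2.927
v 2.818 -2.534 -2.758
v 3.16 -2.526 -2.512
v -2.475 -2.341 -2.195
v -2.069 -3.012 -2.863
v -2.985 -3.319 -1.525
v -1.718 -2.96 -2.521
v -1.541 -2.766 -2.104
v -1.578 -2.475 -1.707
v -1.82 -2.153 -1.423
v -2.213 -1.875 -1.315
v -2.665 -1.703 -1.409
v -3.074 -1.678 -1.683
v -3.346 -1.805 -2.075
v -3.418 -2.054 -2.494
v -3.275 -2.37 -2.844
v -2.948 -2.679 -3.046
v -2.513 -2.91 -3.053
f 2 1 5
f 2 5 3
f 3 5 6
f 3 6 4
f 5 1 7
f 5 7 6
f 6 7 8
f 6 8 4
f 7 1 9
f 7 9 8
f 8 9 10
f 8 10 4
f 9 1 11
f 9 11 10
f 10 11 12
f 10 12 4
f 11 1 13
f 11 13 12
f 12 13 14
f 12 14 4
f 13 1 15
f 13 15 14
f 14 15 16
f 14 16 4
f 15 1 17
f 15 17 16
f 16 17 18
f 16 18 4
f 17 1 19
f 17 19 18
f 18 19 20
f 18 20 4
f 19 1 21
f 19 21 20
f 20 21 22
f 20 22 4
f 21 1 23
f 21 23 22
f 22 23 24
f 22 24 4
f 23 1 25
f 23 25 24
f 24 25 26
f 24 26 4
f 25 1 27
f 25 27 26
f 26 27 28
f 26 28 4
f 27 1 29
f 27 29 28
f 28 29 30
f 28 30 4
f 29 1 31
f 29 31 30
f 30 31 32
f 30 32 4
f 31 1 33
f 31 33 32
f 32 33 34
f 32 34 4
f 33 1 2
f 33 2 34
f 34 2 3
f 34 3 4
f 36 35 39
f 36 39 37
f 37 39 40
f 37 40 38
f 39 35 41
f 39 41 40
f 40 41 42
f 40 42 38
f 41 35 43
f 41 43 42
f 42 43 44
f 42 44 38
f 43 35 45
f 43 45 44
f 44 45 46
f 44 46 38
f 45 35 47
f 45 47 46
f 46 47 48
f 46 48 38
f 47 35 49
f 47 49 48
f 48 49 50
f 48 50 38
f 49 35 51
f 49 51 50
f 50 51 52
f 50 52 38
f 51 35 53
f 51 53 52
f 52 53 54
f 52 54 38
f 53 35 55
f 53 55 54
f 54 55 56
f 54 56 38
f 55 35 36
f 55 36 56
f 56 36 37
f 56 37 38
f 58 57 60
f 58 60 59
f 60 57 61
f 60 61 59
f 61 57 62
f 61 62 59
f 62 57 63
f 62 63 59
f 63 57 64
f 63 64 59
f 64 57 65
f 64 65 59
f 65 57 66
f 65 66 59
f 66 57 67
f 66 67 59
f 67 57 68
f 67 68 59
f 68 57 69
f 68 69 59
f 69 57 70
f 69 70 59
f 70 57 71
f 70 71 59
f 71 57 58
f 71 58 59
f 73 72 75
f 73 75 74
f 75 72 76
f 75 76 74
f 76 72 77
f 76 77 74
f 77 72 78
f 77 78 74
f 78 72 79
f 78 79 74
f 79 72 80
f 79 80 74
f 80 72 81
f 80 81 74
f 81 72 82
f 81 82 74
f 82 72 83
f 82 83 74
f 83 72 84
f 83 84 74
f 84 72 85
f 84 85 74
f 85 72 86
f 85 86 74
f 86 72 73
f 86 73 74



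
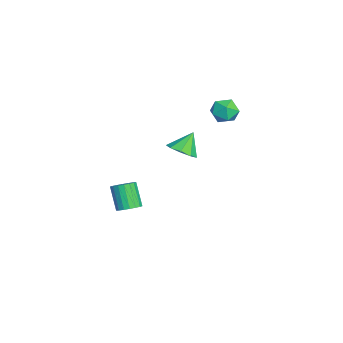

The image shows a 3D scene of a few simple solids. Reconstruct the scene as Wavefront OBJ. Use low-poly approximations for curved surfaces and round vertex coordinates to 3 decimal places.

v -3.35 2.769 2.119
v -2.544 2.859 2.345
v -3.176 1.421 2.035
v -2.37 1.511 2.261
v -2.982 1.66 2.818
v -3.09 2.493 2.87
v -2.63 1.787 1.51
v -2.738 2.62 1.562
v -2.1 2.252 1.968
v -2.317 2.173 2.777
v -3.403 2.107 1.603
v -3.62 2.028 2.412
v -0.943 -2.716 -3.696
v -0.471 -2.399 -3.323
v -1.265 -2.686 -2.072
v -1.737 -3.004 -2.444
v -0.662 -2.175 -3.393
v -1.457 -2.463 -2.142
v -0.91 -2.059 -3.524
v -1.704 -2.347 -2.272
v -1.163 -2.073 -3.688
v -1.958 -2.361 -2.437
v -1.373 -2.214 -3.854
v -2.168 -2.502 -2.602
v -1.498 -2.455 -3.988
v -2.293 -2.743 -2.737
v -1.513 -2.747 -4.065
v -2.307 -3.035 -2.814
v -1.415 -3.034 -4.068
v -2.209 -3.321 -2.817
v -1.223 -3.257 -3.998
v -2.018 -3.545 -2.747
v -0.976 -3.373 -3.868
v -1.77 -3.661 -2.616
v -0.722 -3.359 -3.703
v -1.517 -3.647 -2.452
v -0.512 -3.218 -3.538
v -1.307 -3.506 -2.286
v -0.387 -2.977 -3.403
v -1.182 -3.265 -2.152
v -0.373 -2.685 -3.326
v -1.167 -2.973 -2.075
v 3.051 -0.244 3.154
v 3.424 -0.785 3.645
v 2.569 0.324 4.146
v 3.759 -0.344 3.556
v 3.763 0.144 3.278
v 3.434 0.45 2.943
v 2.925 0.431 2.706
v 2.476 0.097 2.679
v 2.296 -0.397 2.875
v 2.469 -0.819 3.201
v 2.914 -0.972 3.505
f 1 12 6
f 1 6 2
f 1 2 8
f 1 8 11
f 1 11 12
f 2 6 10
f 6 12 5
f 12 11 3
f 11 8 7
f 8 2 9
f 4 10 5
f 4 5 3
f 4 3 7
f 4 7 9
f 4 9 10
f 5 10 6
f 3 5 12
f 7 3 11
f 9 7 8
f 10 9 2
f 14 13 17
f 14 17 15
f 15 17 18
f 15 18 16
f 17 13 19
f 17 19 18
f 18 19 20
f 18 20 16
f 19 13 21
f 19 21 20
f 20 21 22
f 20 22 16
f 21 13 23
f 21 23 22
f 22 23 24
f 22 24 16
f 23 13 25
f 23 25 24
f 24 25 26
f 24 26 16
f 25 13 27
f 25 27 26
f 26 27 28
f 26 28 16
f 27 13 29
f 27 29 28
f 28 29 30
f 28 30 16
f 29 13 31
f 29 31 30
f 30 31 32
f 30 32 16
f 31 13 33
f 31 33 32
f 32 33 34
f 32 34 16
f 33 13 35
f 33 35 34
f 34 35 36
f 34 36 16
f 35 13 37
f 35 37 36
f 36 37 38
f 36 38 16
f 37 13 39
f 37 39 38
f 38 39 40
f 38 40 16
f 39 13 41
f 39 41 40
f 40 41 42
f 40 42 16
f 41 13 14
f 41 14 42
f 42 14 15
f 42 15 16
f 44 43 46
f 44 46 45
f 46 43 47
f 46 47 45
f 47 43 48
f 47 48 45
f 48 43 49
f 48 49 45
f 49 43 50
f 49 50 45
f 50 43 51
f 50 51 45
f 51 43 52
f 51 52 45
f 52 43 53
f 52 53 45
f 53 43 44
f 53 44 45



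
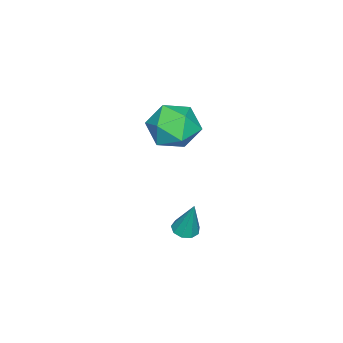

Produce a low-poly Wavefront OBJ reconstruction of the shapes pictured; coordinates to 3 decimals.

v 2.464 -2.527 -1.833
v 3.06 -2.407 -1.952
v 2.716 -1.993 -0.027
v 2.826 -2.06 -2.022
v 2.422 -1.932 -2.003
v 2.038 -2.083 -1.905
v 1.853 -2.441 -1.773
v 1.954 -2.839 -1.669
v 2.294 -3.092 -1.642
v 2.713 -3.08 -1.704
v 3.016 -2.809 -1.826
v 0.727 -3.217 3.322
v 1.41 -2.293 3.845
v 2.11 -4.587 3.935
v 2.793 -3.663 4.458
v 1.68 -3.984 4.957
v 0.824 -3.137 4.578
v 2.696 -3.743 3.202
v 1.84 -2.896 2.823
v 2.626 -2.618 3.771
v 1.999 -2.768 4.855
v 1.521 -4.112 2.925
v 0.894 -4.262 4.009
f 2 1 4
f 2 4 3
f 4 1 5
f 4 5 3
f 5 1 6
f 5 6 3
f 6 1 7
f 6 7 3
f 7 1 8
f 7 8 3
f 8 1 9
f 8 9 3
f 9 1 10
f 9 10 3
f 10 1 11
f 10 11 3
f 11 1 2
f 11 2 3
f 12 23 17
f 12 17 13
f 12 13 19
f 12 19 22
f 12 22 23
f 13 17 21
f 17 23 16
f 23 22 14
f 22 19 18
f 19 13 20
f 15 21 16
f 15 16 14
f 15 14 18
f 15 18 20
f 15 20 21
f 16 21 17
f 14 16 23
f 18 14 22
f 20 18 19
f 21 20 13



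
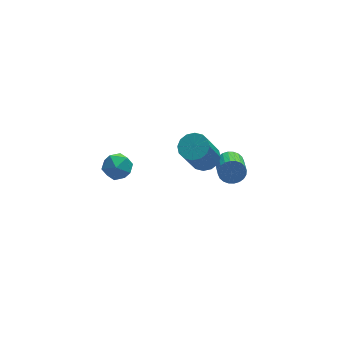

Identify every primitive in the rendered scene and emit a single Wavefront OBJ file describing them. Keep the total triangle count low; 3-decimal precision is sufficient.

v -2.294 -2.085 0.632
v -1.88 -1.764 1.103
v -1.4 -2.216 -0.063
v -0.986 -1.895 0.408
v -1.249 -2.533 0.547
v -1.801 -2.453 0.977
v -1.479 -1.527 0.063
v -2.031 -1.447 0.493
v -1.376 -1.419 0.752
v -1.234 -2.041 1.051
v -2.046 -1.939 -0.011
v -1.904 -2.561 0.288
v 2.541 0.147 -2.21
v 3.139 -0.15 -2.083
v 2.478 -0.803 -0.484
v 1.879 -0.507 -0.61
v 3.165 0.171 -1.942
v 2.504 -0.482 -0.342
v 3.023 0.486 -1.872
v 2.362 -0.167 -0.272
v 2.753 0.709 -1.892
v 2.091 0.056 -0.293
v 2.425 0.782 -1.998
v 1.763 0.129 -0.399
v 2.128 0.685 -2.161
v 1.467 0.032 -0.561
v 1.942 0.443 -2.336
v 1.281 -0.21 -0.737
v 1.916 0.122 -2.478
v 1.255 -0.531 -0.878
v 2.058 -0.193 -2.548
v 1.397 -0.846 -0.948
v 2.329 -0.416 -2.527
v 1.667 -1.069 -0.928
v 2.657 -0.489 -2.421
v 1.995 -1.142 -0.822
v 2.953 -0.392 -2.259
v 2.292 -1.045 -0.659
v 3.947 1.148 -4.035
v 4.355 1.256 -3.594
v 4.161 0.24 -3.165
v 3.753 0.132 -3.605
v 4.155 1.337 -3.493
v 3.961 0.321 -3.064
v 3.923 1.389 -3.475
v 3.729 0.373 -3.045
v 3.695 1.404 -3.542
v 3.501 0.388 -3.112
v 3.506 1.381 -3.684
v 3.312 0.365 -3.254
v 3.383 1.321 -3.879
v 3.189 0.305 -3.449
v 3.347 1.236 -4.098
v 3.153 0.22 -3.668
v 3.401 1.137 -4.307
v 3.208 0.121 -3.878
v 3.539 1.04 -4.475
v 3.345 0.024 -4.046
v 3.739 0.959 -4.576
v 3.545 -0.057 -4.147
v 3.971 0.907 -4.595
v 3.777 -0.109 -4.165
v 4.199 0.892 -4.528
v 4.005 -0.124 -4.098
v 4.388 0.915 -4.386
v 4.194 -0.101 -3.956
v 4.511 0.975 -4.191
v 4.317 -0.041 -3.761
v 4.547 1.06 -3.972
v 4.353 0.044 -3.542
v 4.492 1.159 -3.762
v 4.299 0.143 -3.333
f 1 12 6
f 1 6 2
f 1 2 8
f 1 8 11
f 1 11 12
f 2 6 10
f 6 12 5
f 12 11 3
f 11 8 7
f 8 2 9
f 4 10 5
f 4 5 3
f 4 3 7
f 4 7 9
f 4 9 10
f 5 10 6
f 3 5 12
f 7 3 11
f 9 7 8
f 10 9 2
f 14 13 17
f 14 17 15
f 15 17 18
f 15 18 16
f 17 13 19
f 17 19 18
f 18 19 20
f 18 20 16
f 19 13 21
f 19 21 20
f 20 21 22
f 20 22 16
f 21 13 23
f 21 23 22
f 22 23 24
f 22 24 16
f 23 13 25
f 23 25 24
f 24 25 26
f 24 26 16
f 25 13 27
f 25 27 26
f 26 27 28
f 26 28 16
f 27 13 29
f 27 29 28
f 28 29 30
f 28 30 16
f 29 13 31
f 29 31 30
f 30 31 32
f 30 32 16
f 31 13 33
f 31 33 32
f 32 33 34
f 32 34 16
f 33 13 35
f 33 35 34
f 34 35 36
f 34 36 16
f 35 13 37
f 35 37 36
f 36 37 38
f 36 38 16
f 37 13 14
f 37 14 38
f 38 14 15
f 38 15 16
f 40 39 43
f 40 43 41
f 41 43 44
f 41 44 42
f 43 39 45
f 43 45 44
f 44 45 46
f 44 46 42
f 45 39 47
f 45 47 46
f 46 47 48
f 46 48 42
f 47 39 49
f 47 49 48
f 48 49 50
f 48 50 42
f 49 39 51
f 49 51 50
f 50 51 52
f 50 52 42
f 51 39 53
f 51 53 52
f 52 53 54
f 52 54 42
f 53 39 55
f 53 55 54
f 54 55 56
f 54 56 42
f 55 39 57
f 55 57 56
f 56 57 58
f 56 58 42
f 57 39 59
f 57 59 58
f 58 59 60
f 58 60 42
f 59 39 61
f 59 61 60
f 60 61 62
f 60 62 42
f 61 39 63
f 61 63 62
f 62 63 64
f 62 64 42
f 63 39 65
f 63 65 64
f 64 65 66
f 64 66 42
f 65 39 67
f 65 67 66
f 66 67 68
f 66 68 42
f 67 39 69
f 67 69 68
f 68 69 70
f 68 70 42
f 69 39 71
f 69 71 70
f 70 71 72
f 70 72 42
f 71 39 40
f 71 40 72
f 72 40 41
f 72 41 42

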